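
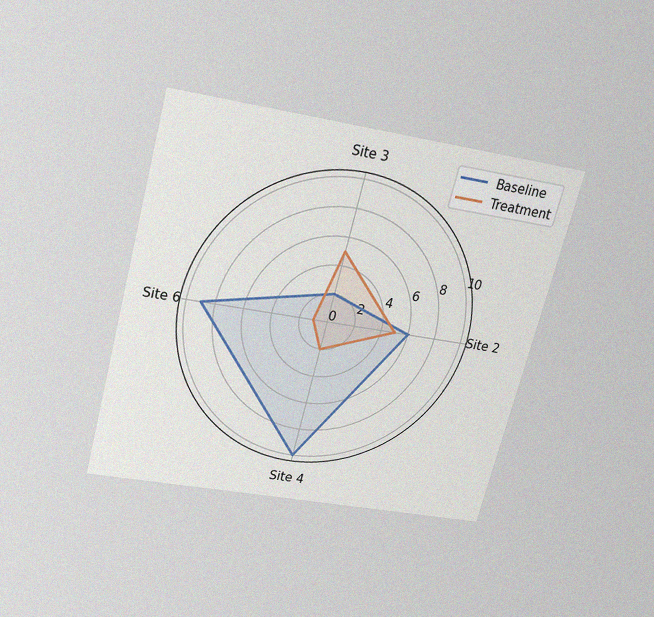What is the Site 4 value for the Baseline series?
10

The chart is tilted about 15° clockwise and viewed slightly from above, with some photo noise. On the Site 4 axis, Baseline reaches 10.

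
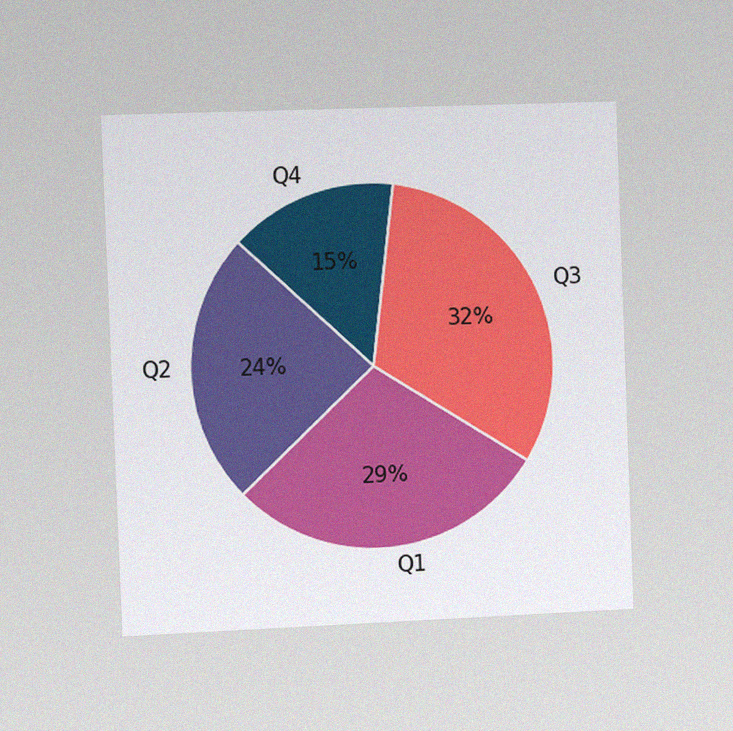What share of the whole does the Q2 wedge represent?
24%

The chart is tilted about 2° counter-clockwise and viewed slightly from the left, with some photo noise. The Q2 slice takes up 24% of the pie.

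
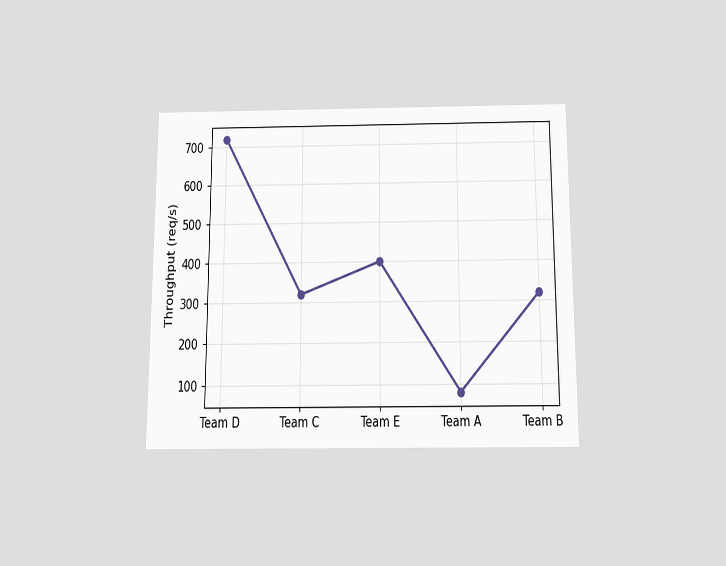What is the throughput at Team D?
The chart is viewed slightly from below. At Team D, the line is at 720req/s.

720req/s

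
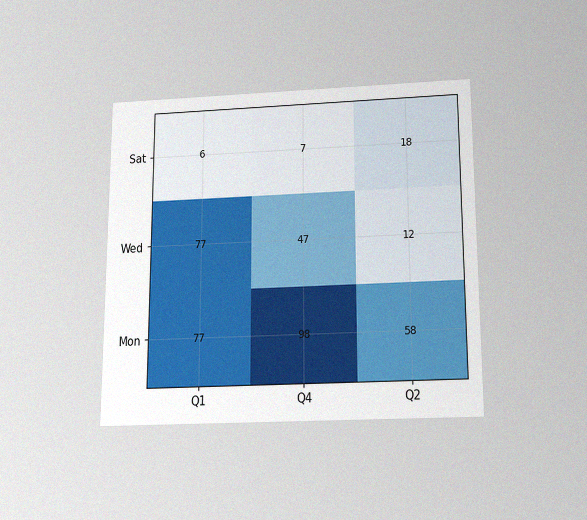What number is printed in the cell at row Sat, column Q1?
The chart is viewed slightly from below, with some photo noise. The (Sat, Q1) cell reads 6.

6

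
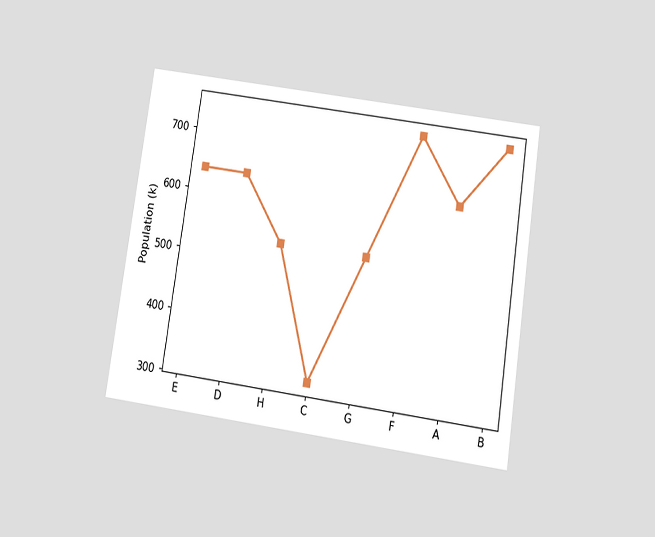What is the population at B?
The chart is tilted about 8° clockwise and viewed slightly from below. At B, the line is at 742k.

742k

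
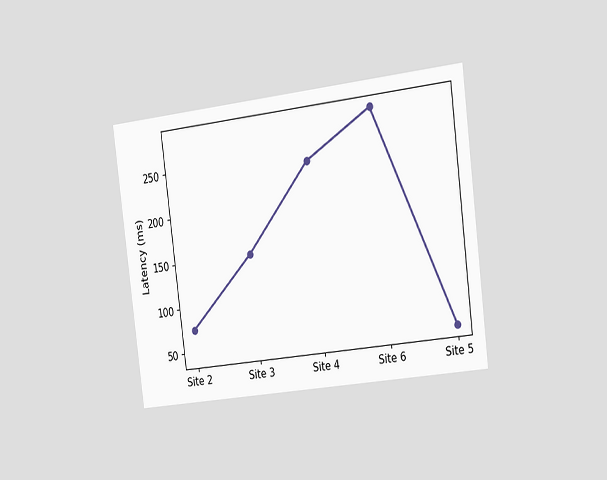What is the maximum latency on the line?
285ms

The chart is tilted about 7° counter-clockwise and viewed slightly from the right. The highest point is at Site 6, and reading across to the y-axis gives 285ms.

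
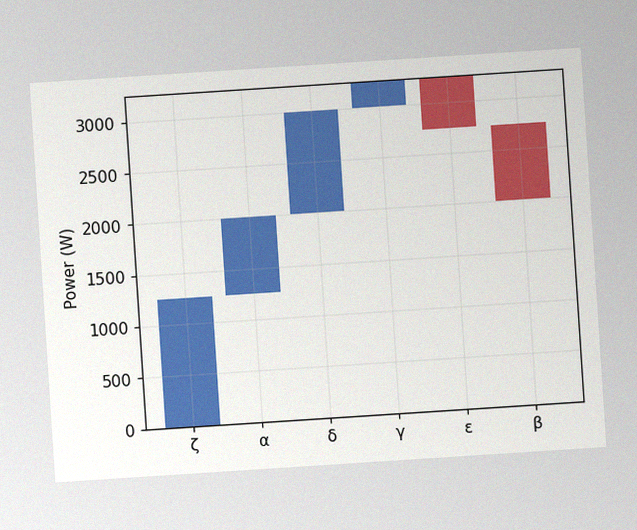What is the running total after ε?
2750W

The chart is tilted about 4° counter-clockwise, with some photo noise. After ε the running total reaches 2750W.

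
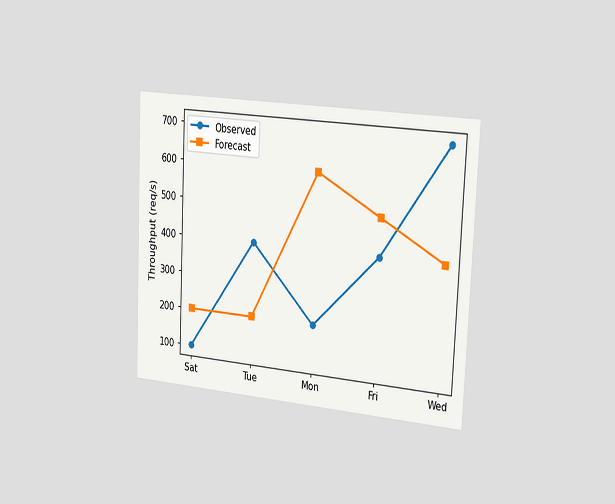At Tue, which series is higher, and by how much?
Observed, by 200req/s

The chart is tilted about 3° clockwise and viewed slightly from the right. At Tue, Observed sits above the other line by 200req/s.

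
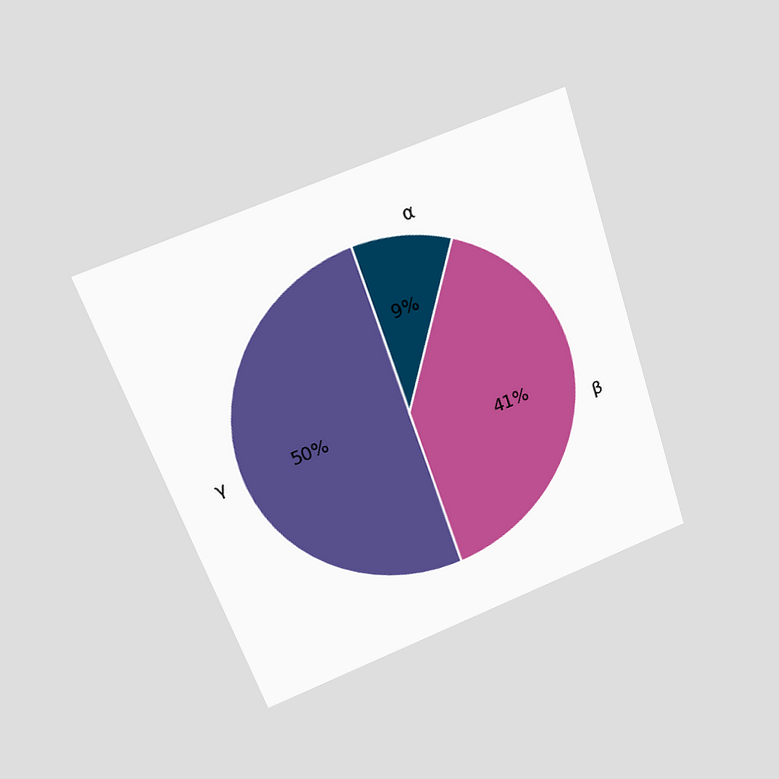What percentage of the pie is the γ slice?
The chart is tilted about 19° counter-clockwise and viewed slightly from above. The γ slice takes up 50% of the pie.

50%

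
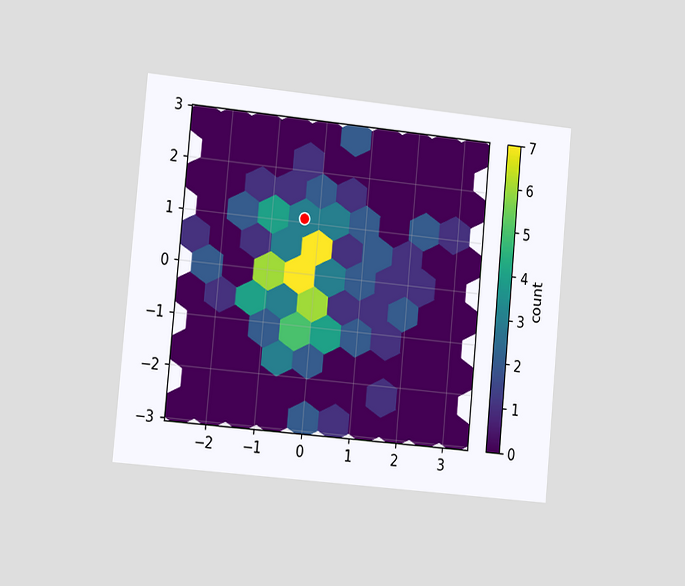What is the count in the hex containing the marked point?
3

The chart is tilted about 5° clockwise and viewed at a slight angle. The marked hex reads 3 on the colorbar.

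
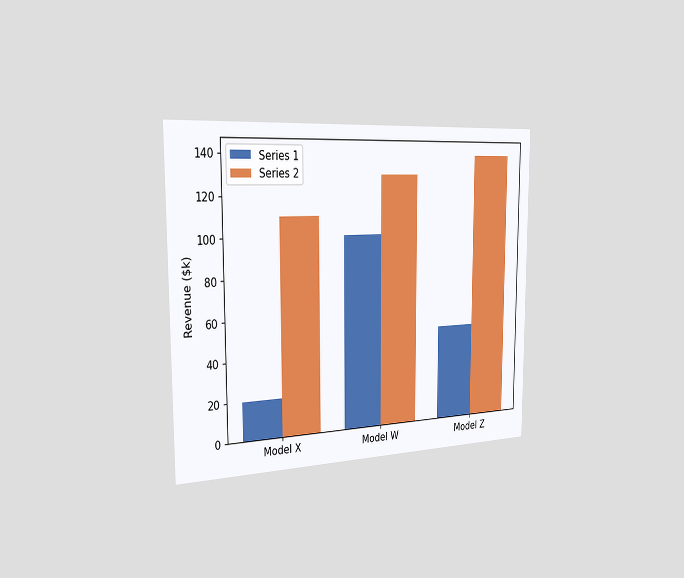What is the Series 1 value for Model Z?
$50k

The chart is viewed slightly from the left. The Series 1 bar at Model Z reaches $50k on the y-axis.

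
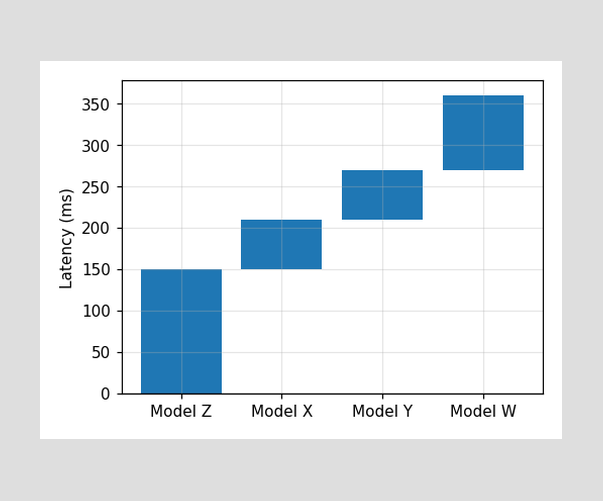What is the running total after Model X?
After Model X the running total reaches 210ms.

210ms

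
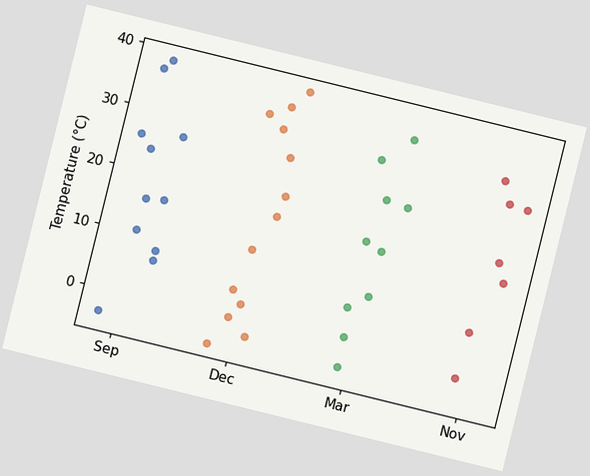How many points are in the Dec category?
The chart is tilted about 14° clockwise. Counting the markers in the Dec column gives 13.

13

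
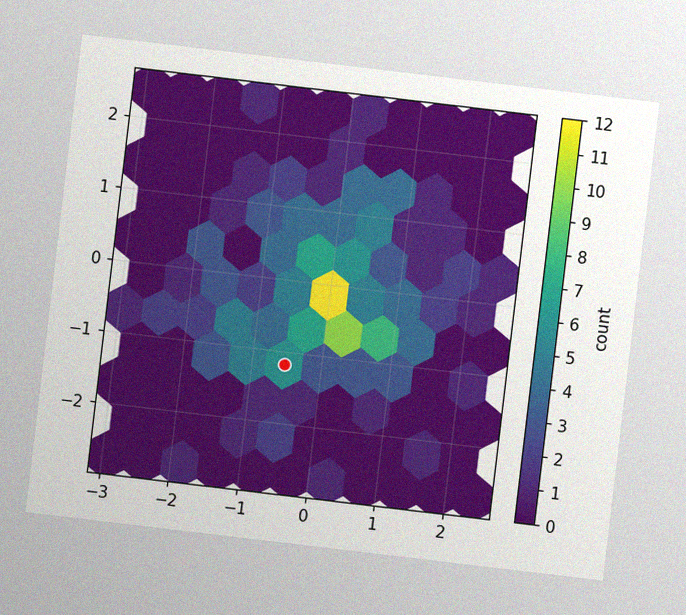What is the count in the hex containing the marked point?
The chart is tilted about 7° clockwise, with some photo noise. The marked hex reads 6 on the colorbar.

6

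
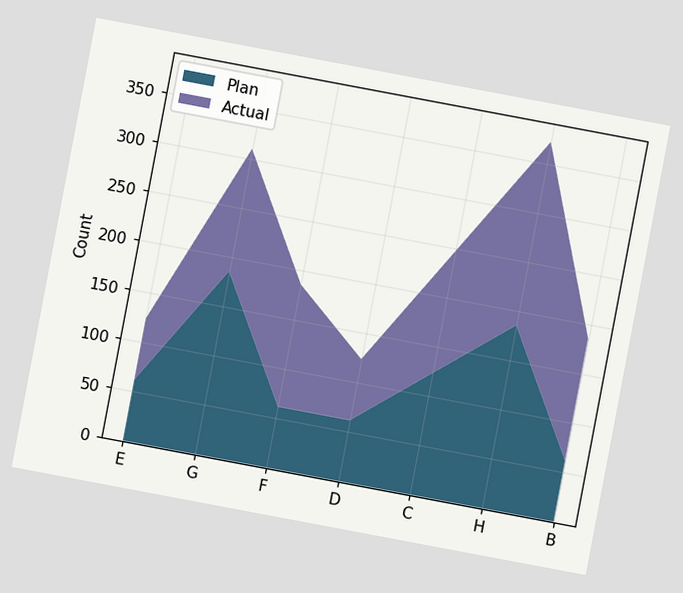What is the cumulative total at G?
The chart is tilted about 11° clockwise. The stacked total at G reaches 310.

310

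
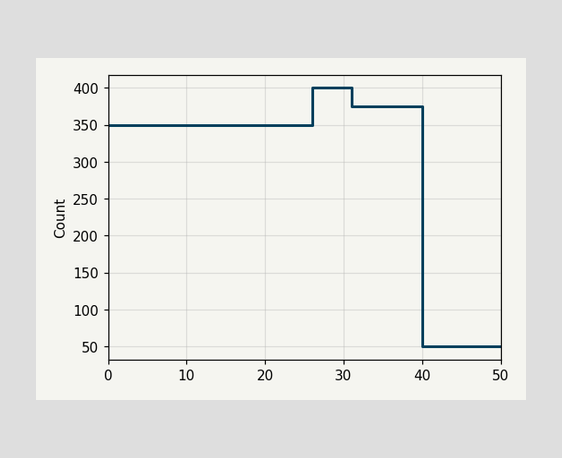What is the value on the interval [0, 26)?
On [0, 26) the step sits at 350.

350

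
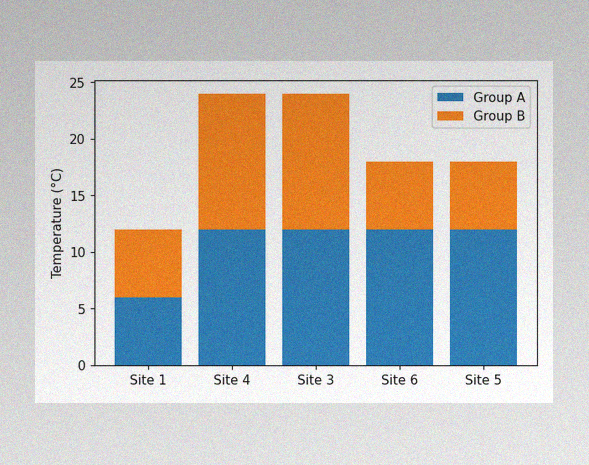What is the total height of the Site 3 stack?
The image has some photo noise and uneven lighting. The Site 3 stack's top reaches 24°C on the y-axis.

24°C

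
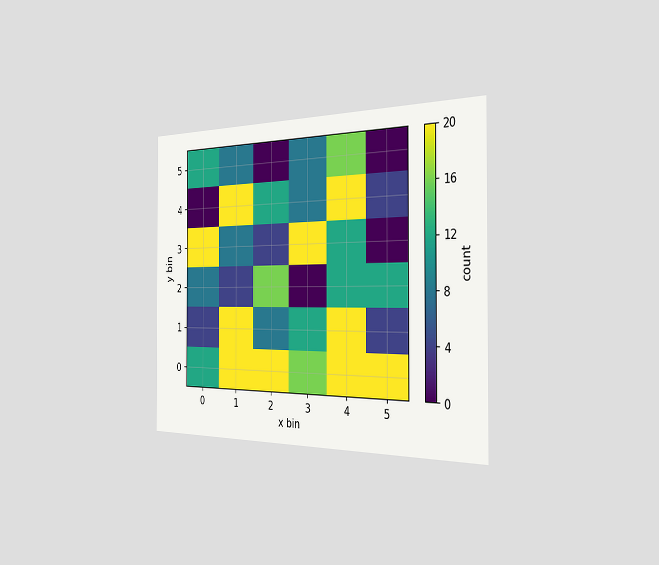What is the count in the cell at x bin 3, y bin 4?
8

The chart is viewed slightly from the right. Matching the cell (3, 4) against the colorbar gives 8.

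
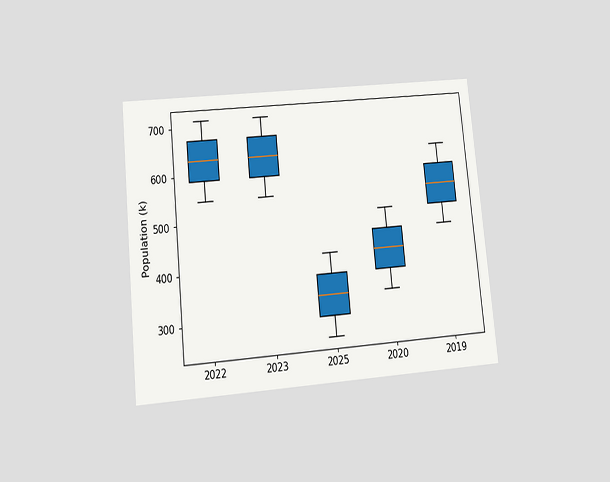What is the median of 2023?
The chart is tilted about 6° counter-clockwise and viewed slightly from below. The median line in the 2023 box sits at 630k.

630k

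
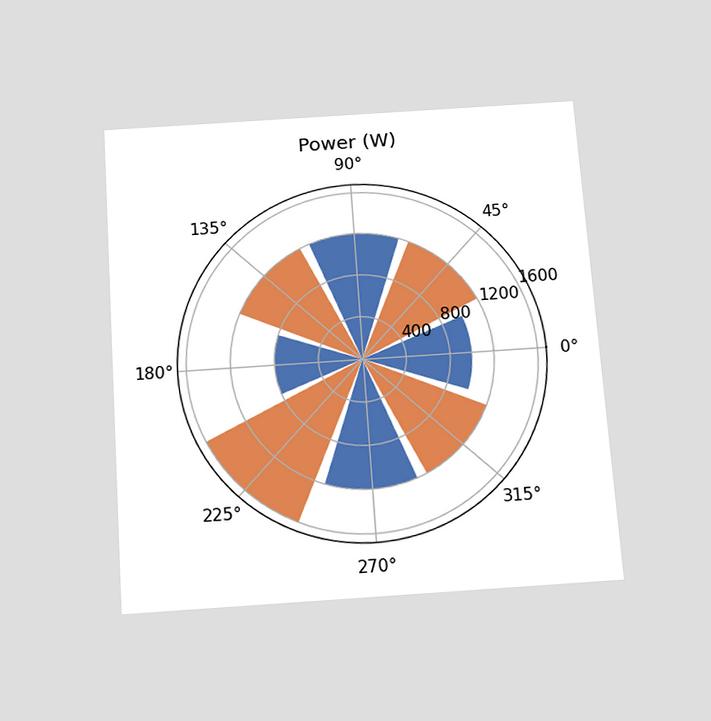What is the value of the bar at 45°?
1200W

The chart is tilted about 4° counter-clockwise and viewed slightly from below. The bar at 45° reaches 1200W on the radial axis.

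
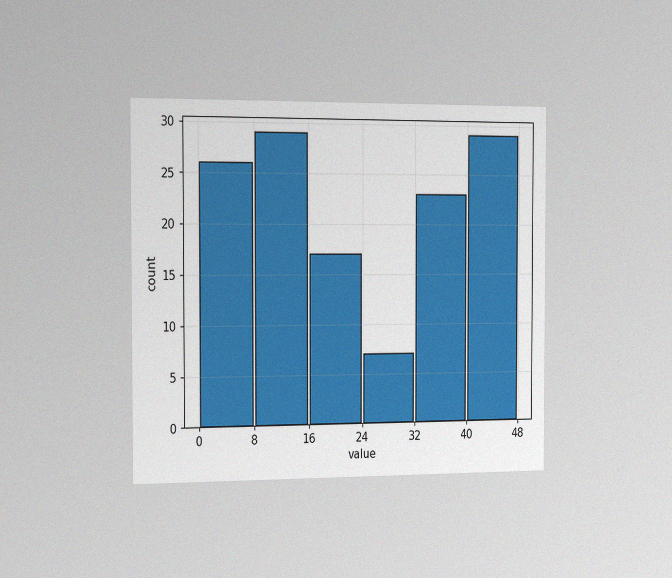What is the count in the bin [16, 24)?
The chart is viewed slightly from the left, with some photo noise. The [16, 24) bin has height 17.

17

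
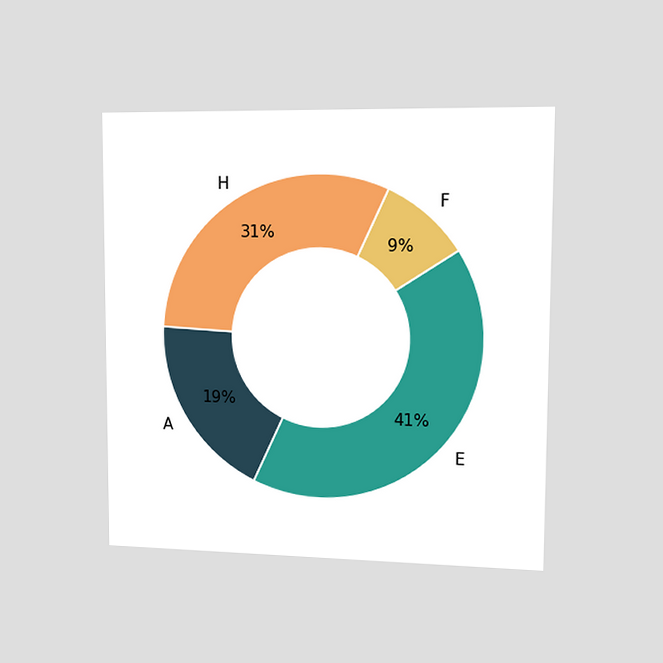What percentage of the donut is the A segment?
19%

The chart is viewed slightly from the right. The A segment takes up 19% of the ring.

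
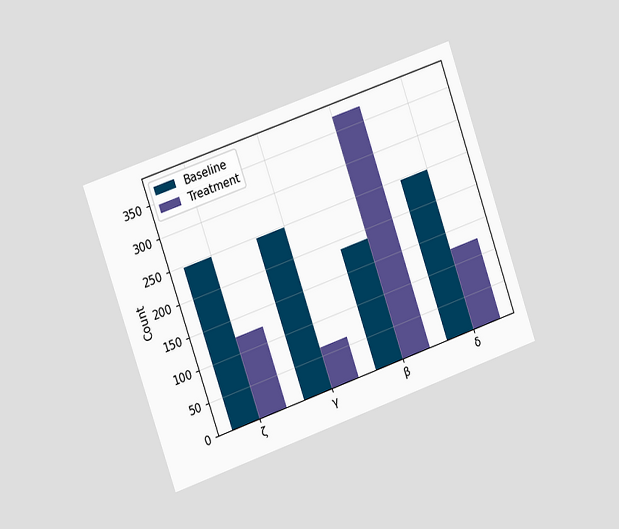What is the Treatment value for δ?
The chart is tilted about 19° counter-clockwise and viewed slightly from the left. The Treatment bar at δ reaches 124 on the y-axis.

124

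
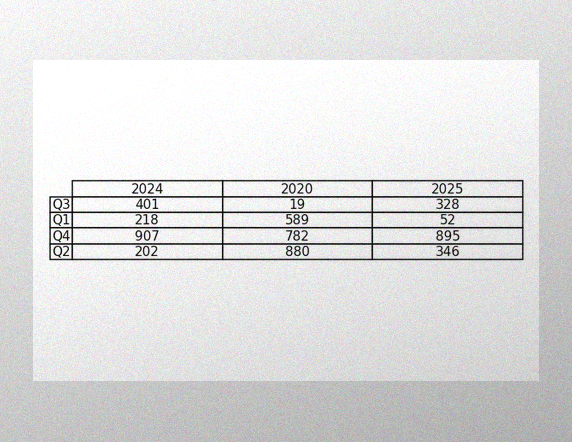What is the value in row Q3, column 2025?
The image has some photo noise and uneven lighting. The (Q3, 2025) cell reads 328.

328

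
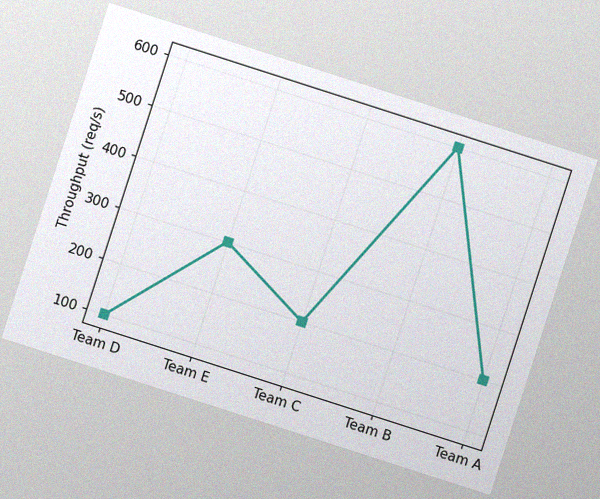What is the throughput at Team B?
600req/s

The chart is tilted about 18° clockwise, with some photo noise. At Team B, the line is at 600req/s.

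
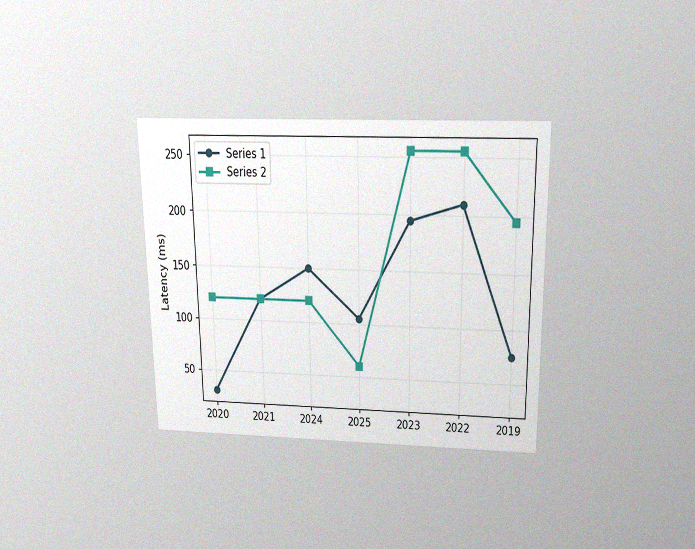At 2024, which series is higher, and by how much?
Series 1, by 30ms

The chart is viewed slightly from above, with some photo noise. At 2024, Series 1 sits above the other line by 30ms.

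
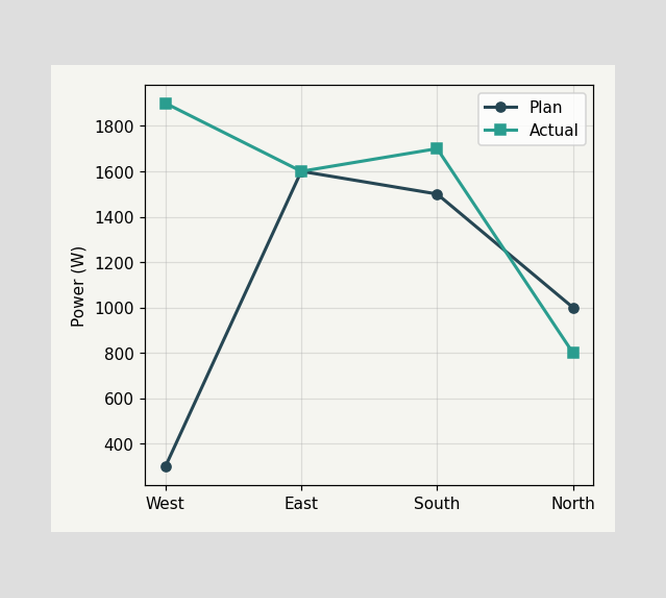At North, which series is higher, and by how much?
At North, Plan sits above the other line by 200W.

Plan, by 200W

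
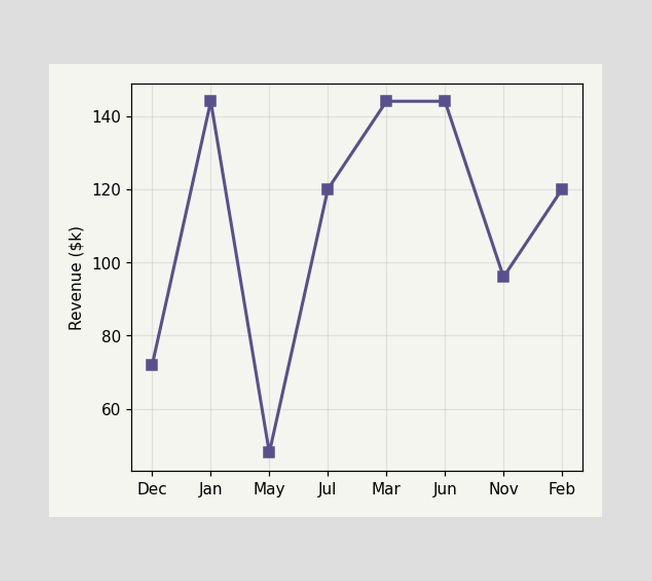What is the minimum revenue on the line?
$48k

The lowest point is at May, and reading across to the y-axis gives $48k.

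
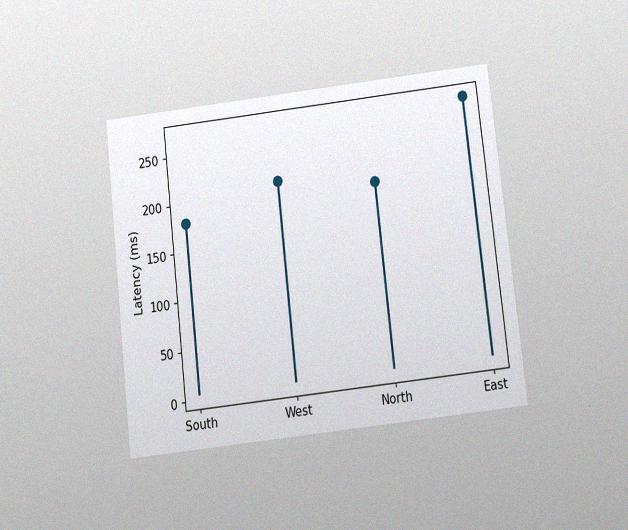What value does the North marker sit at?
The chart is tilted about 6° counter-clockwise and viewed slightly from below, with some photo noise. The North marker sits at 195ms.

195ms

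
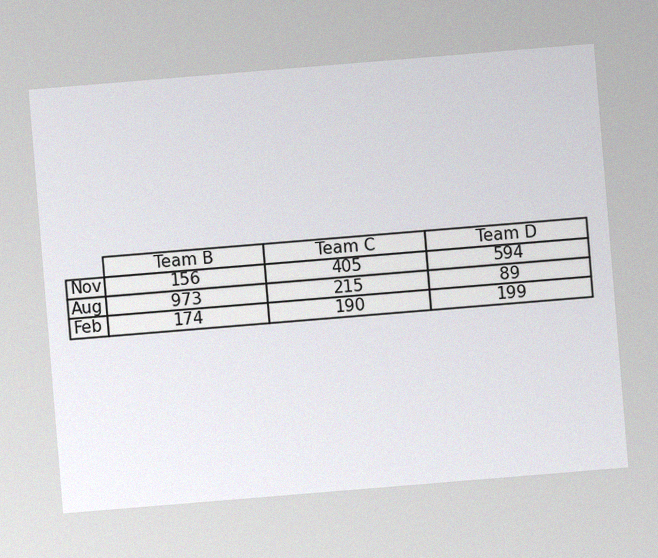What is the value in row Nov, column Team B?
The chart is tilted about 5° counter-clockwise, with some photo noise. The (Nov, Team B) cell reads 156.

156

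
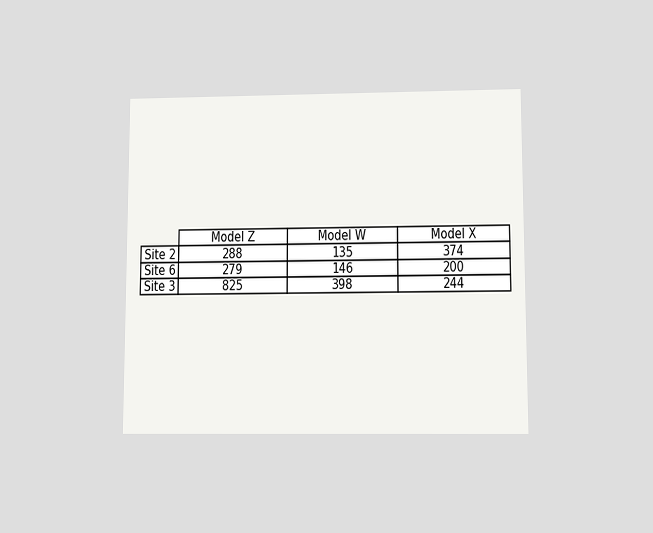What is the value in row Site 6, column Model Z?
The chart is viewed slightly from below. The (Site 6, Model Z) cell reads 279.

279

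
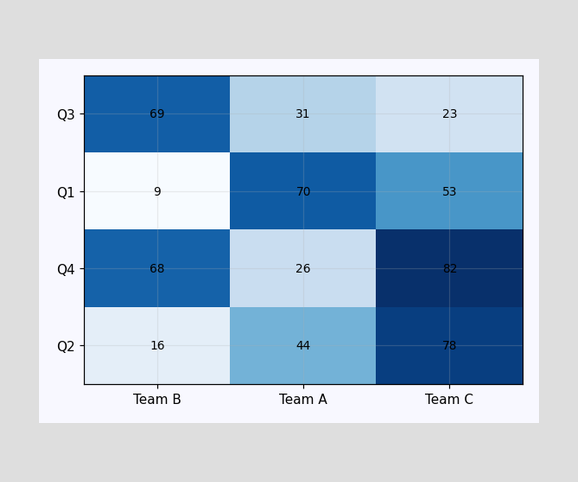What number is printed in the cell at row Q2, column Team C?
78

The (Q2, Team C) cell reads 78.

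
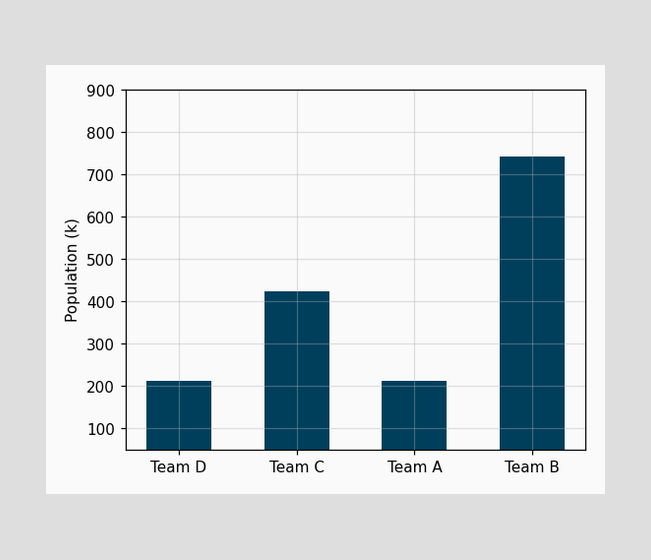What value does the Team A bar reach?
212k

Reading along the chart's y-axis, the Team A bar reaches 212k.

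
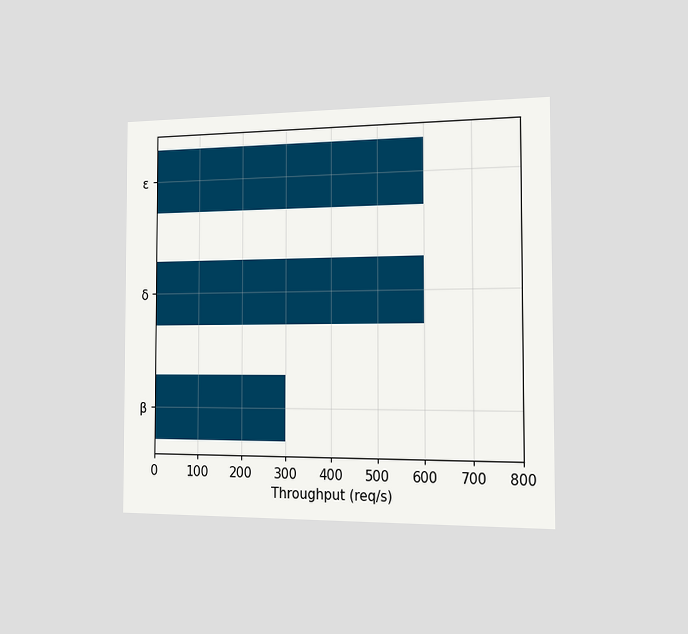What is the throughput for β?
The chart is viewed slightly from the right. Reading along the chart's x-axis, the β bar reaches 300req/s.

300req/s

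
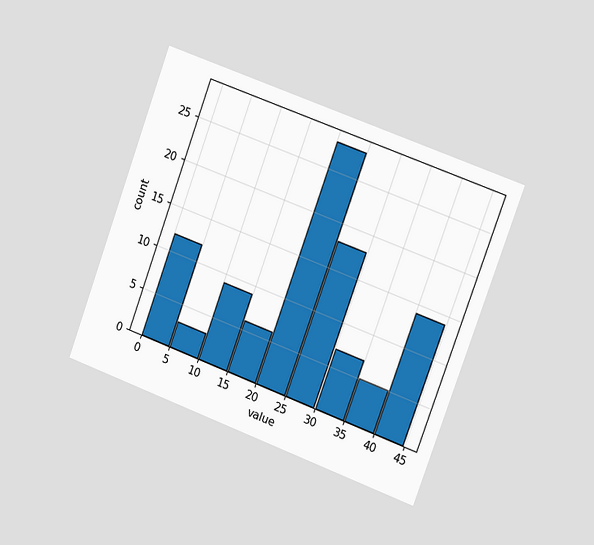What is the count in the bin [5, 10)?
The chart is tilted about 20° clockwise and viewed slightly from the right. The [5, 10) bin has height 3.

3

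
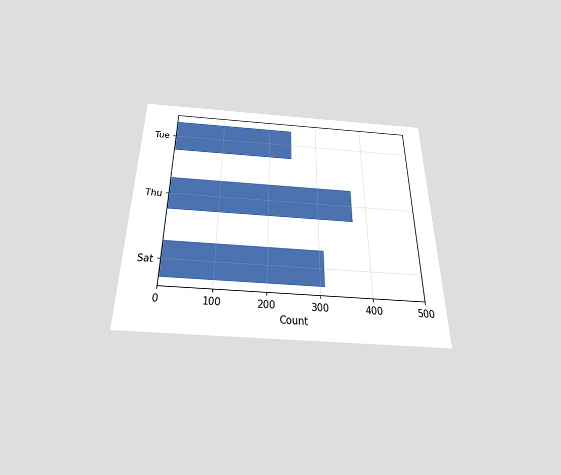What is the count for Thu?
372

The chart is viewed slightly from below. Reading along the chart's x-axis, the Thu bar reaches 372.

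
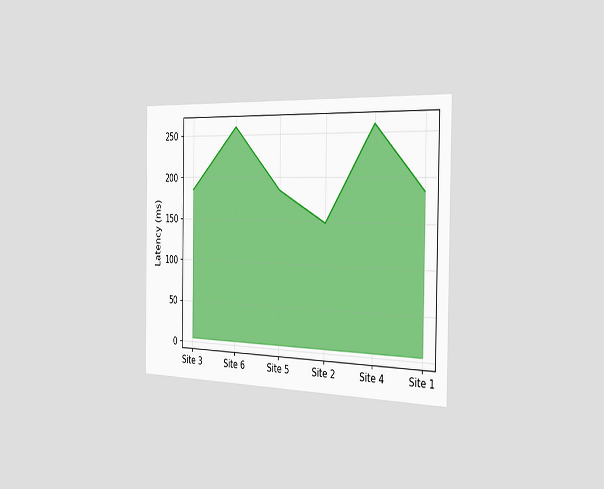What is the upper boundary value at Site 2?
The chart is viewed slightly from the right. At Site 2 the upper boundary is at 148ms.

148ms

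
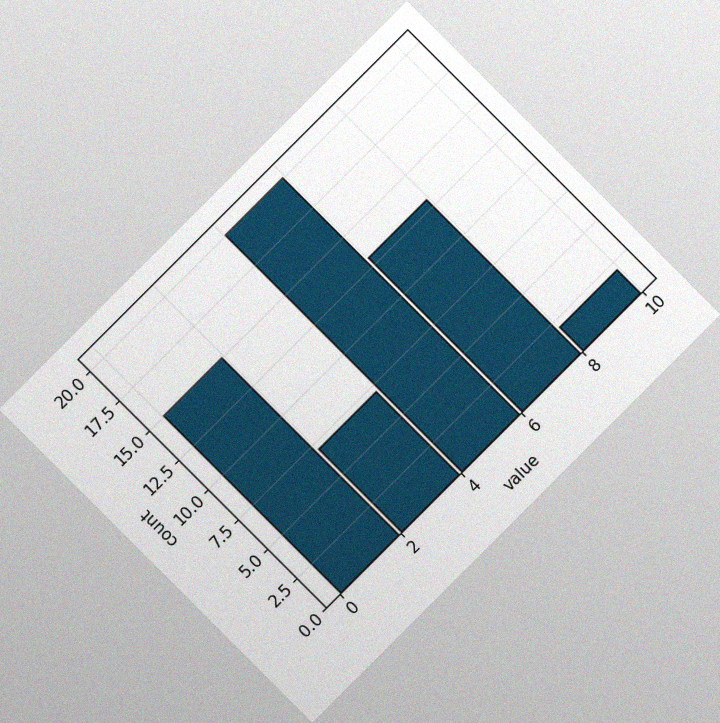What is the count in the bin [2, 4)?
The chart is tilted about 45° counter-clockwise, with some photo noise. The [2, 4) bin has height 7.

7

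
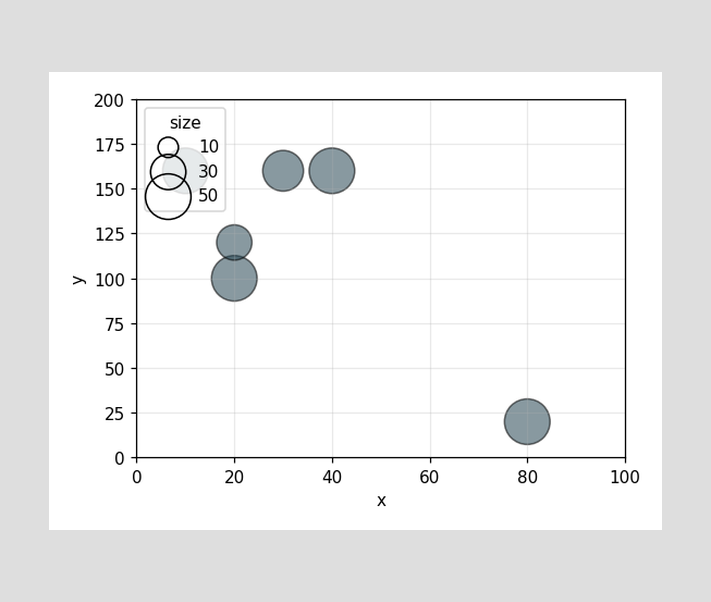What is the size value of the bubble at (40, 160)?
50

Matching the bubble at (40, 160) against the size legend gives 50.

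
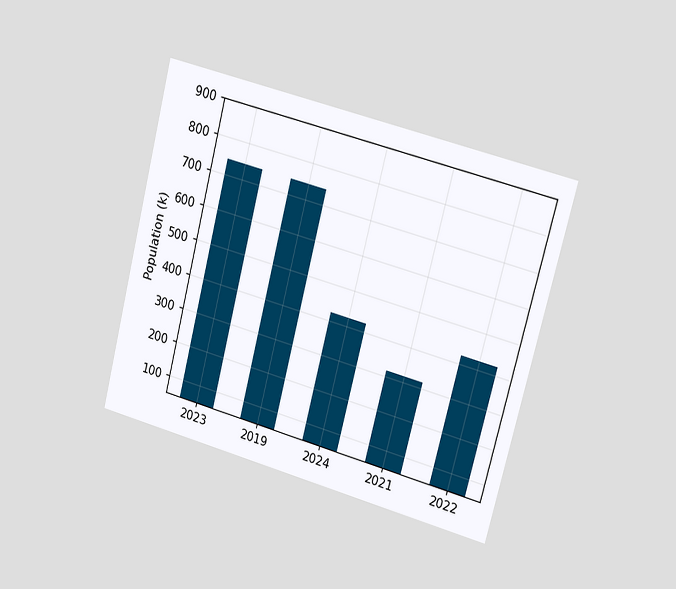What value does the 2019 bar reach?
742k

The chart is tilted about 14° clockwise and viewed slightly from the right. Reading along the chart's y-axis, the 2019 bar reaches 742k.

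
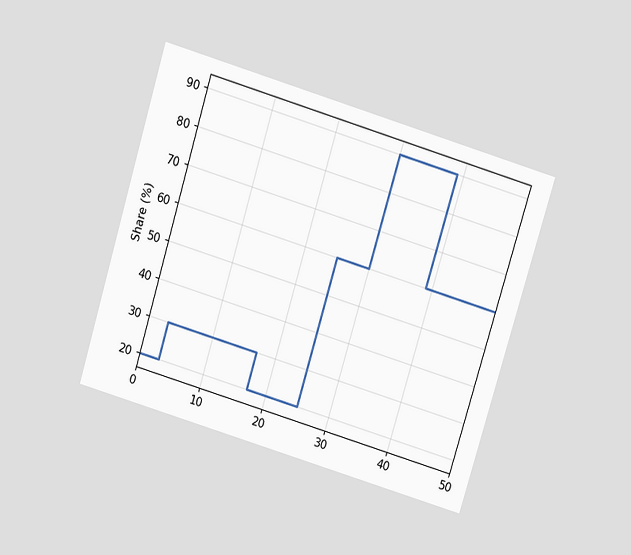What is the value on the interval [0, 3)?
The chart is tilted about 17° clockwise and viewed slightly from above. On [0, 3) the step sits at 20%.

20%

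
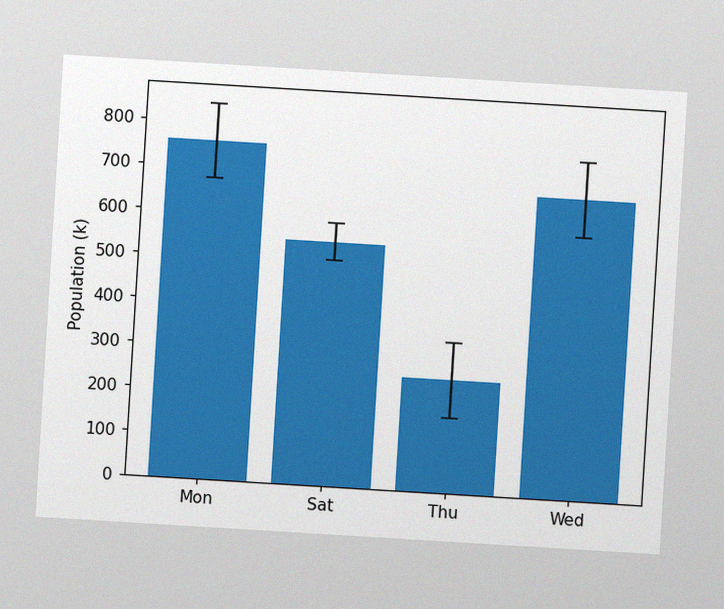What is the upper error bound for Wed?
The chart is tilted about 3° clockwise, with some photo noise. The Wed bar's upper whisker reaches 756k.

756k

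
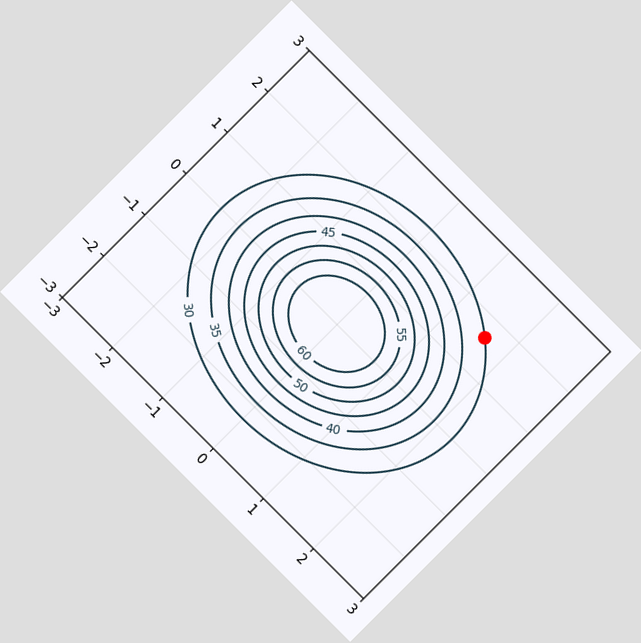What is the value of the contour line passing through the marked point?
30

The chart is tilted about 45° clockwise. The marked point sits on the contour labelled 30.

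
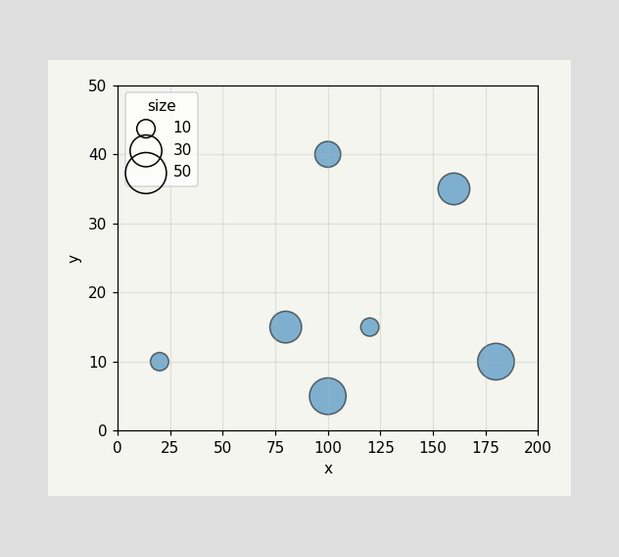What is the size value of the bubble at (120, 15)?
Matching the bubble at (120, 15) against the size legend gives 10.

10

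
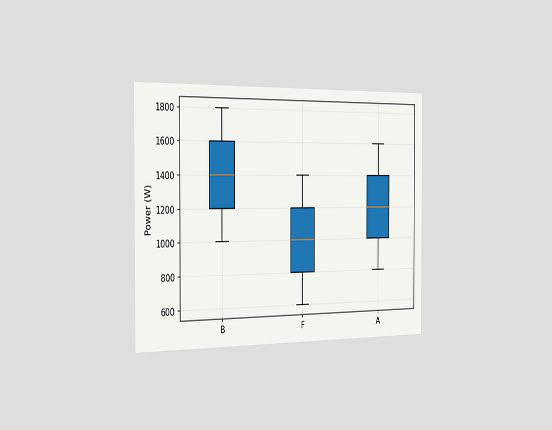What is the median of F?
1000W

The chart is viewed slightly from the left. The median line in the F box sits at 1000W.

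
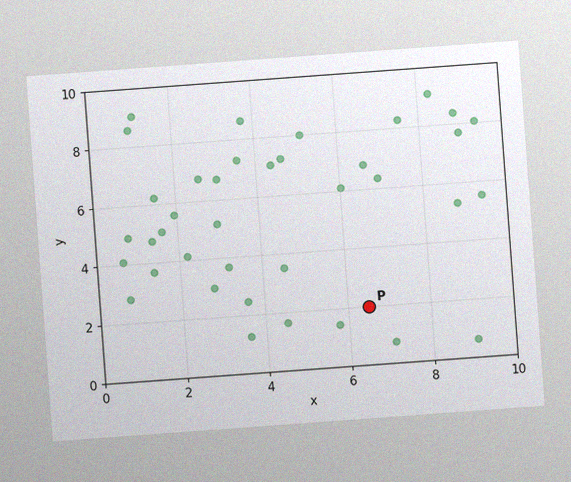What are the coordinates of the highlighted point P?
The chart is tilted about 4° counter-clockwise, with some photo noise. Following the gridlines from P to each axis, P sits at (6.5, 2).

(6.5, 2)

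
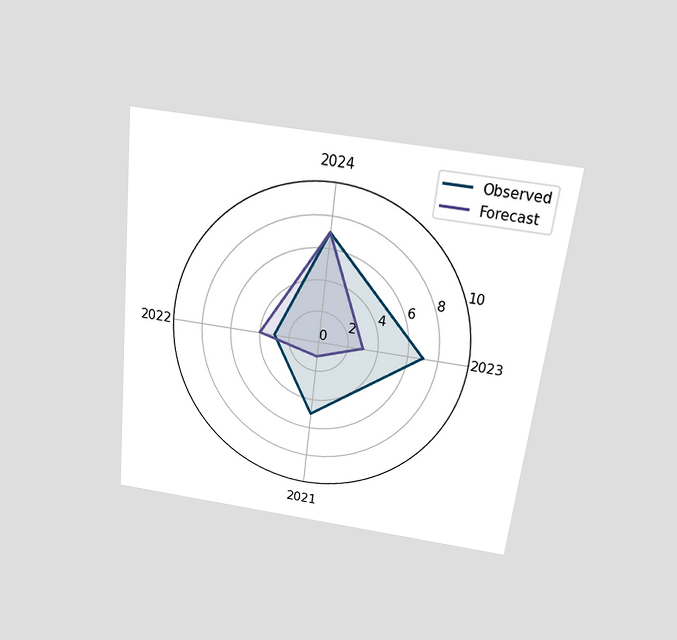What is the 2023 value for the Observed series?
7

The chart is tilted about 6° clockwise and viewed slightly from above. On the 2023 axis, Observed reaches 7.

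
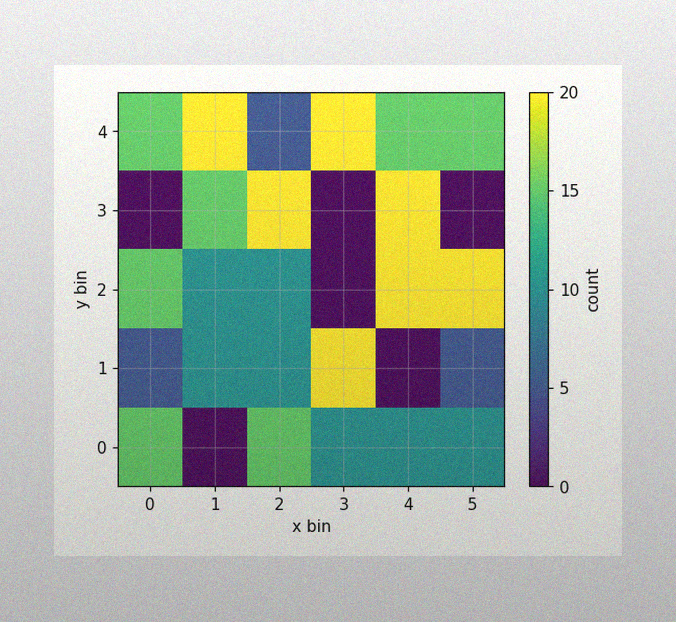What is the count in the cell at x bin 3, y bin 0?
10

The image has some photo noise and uneven lighting. Matching the cell (3, 0) against the colorbar gives 10.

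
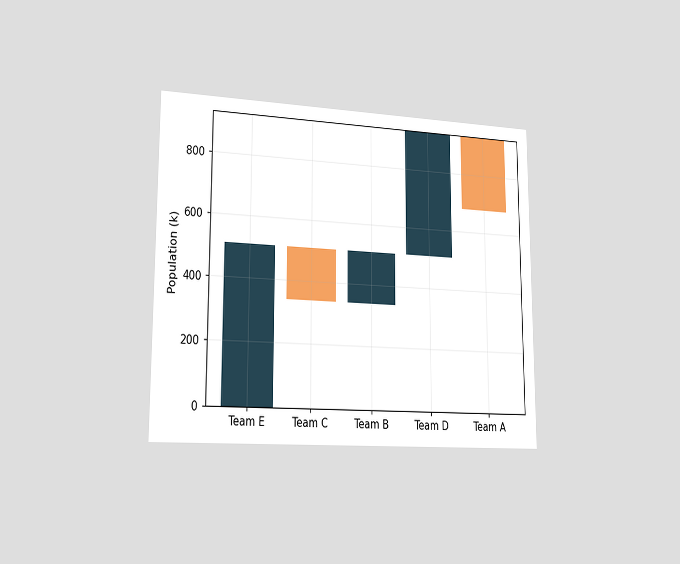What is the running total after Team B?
The chart is viewed slightly from the left. After Team B the running total reaches 510k.

510k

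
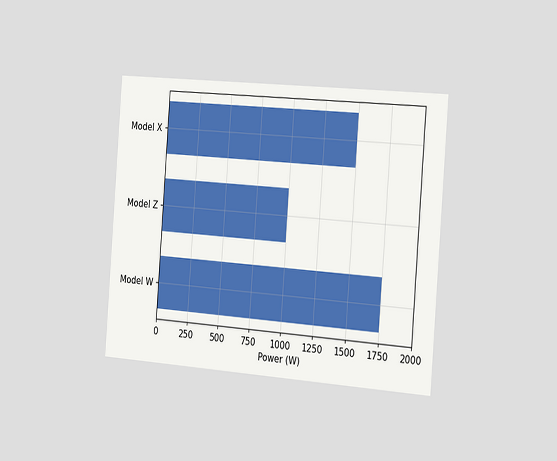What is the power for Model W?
1750W

The chart is tilted about 4° clockwise and viewed slightly from the right. Reading along the chart's x-axis, the Model W bar reaches 1750W.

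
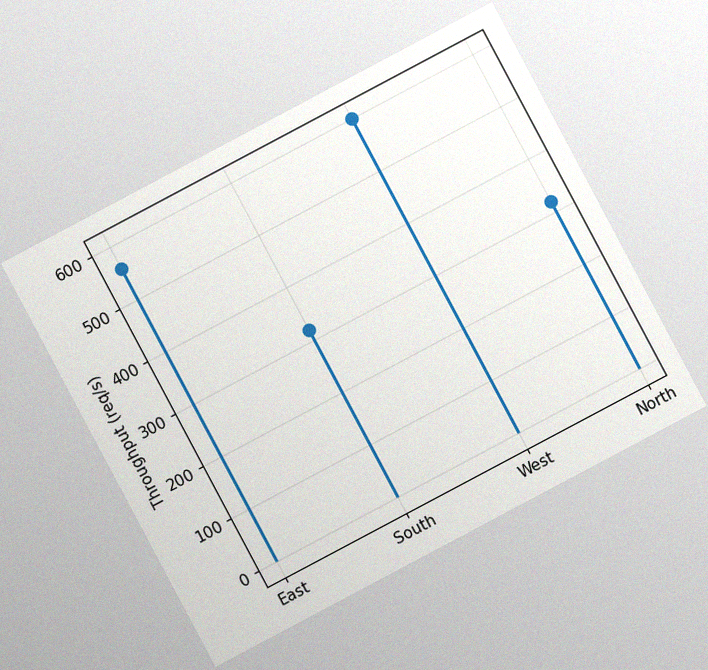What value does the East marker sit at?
560req/s

The chart is tilted about 28° counter-clockwise, with some photo noise. The East marker sits at 560req/s.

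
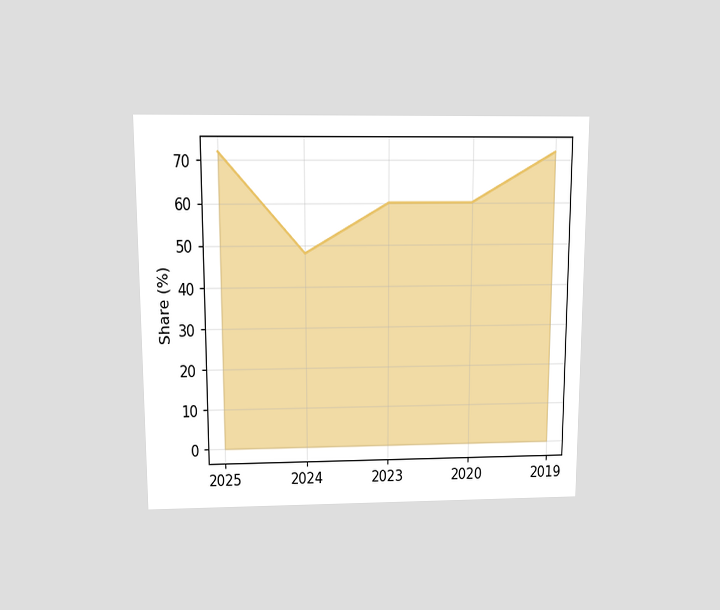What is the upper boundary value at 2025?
The chart is viewed slightly from above. At 2025 the upper boundary is at 72%.

72%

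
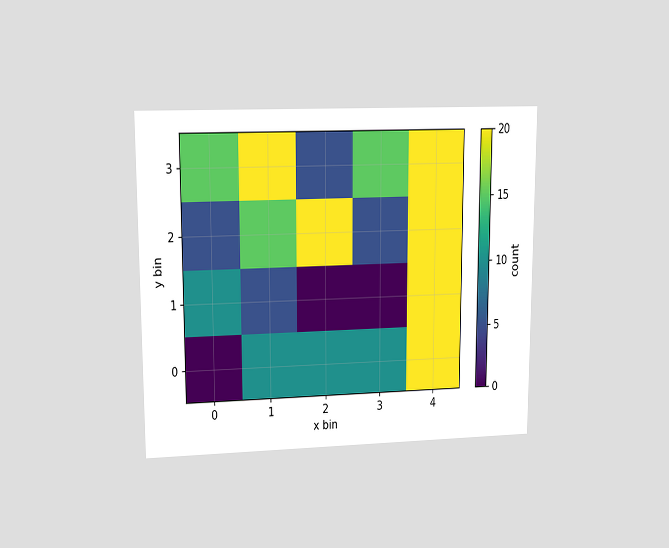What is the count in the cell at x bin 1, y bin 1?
The chart is viewed at a slight angle. Matching the cell (1, 1) against the colorbar gives 5.

5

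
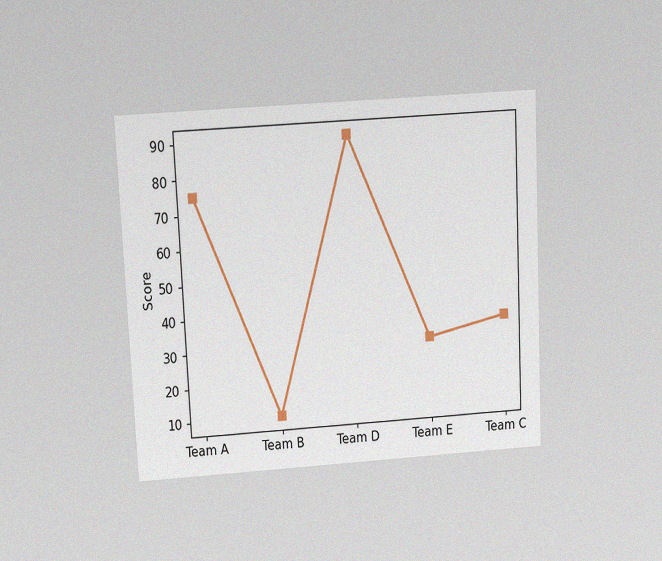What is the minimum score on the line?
10

The chart is tilted about 3° counter-clockwise and viewed slightly from above, with some photo noise. The lowest point is at Team B, and reading across to the y-axis gives 10.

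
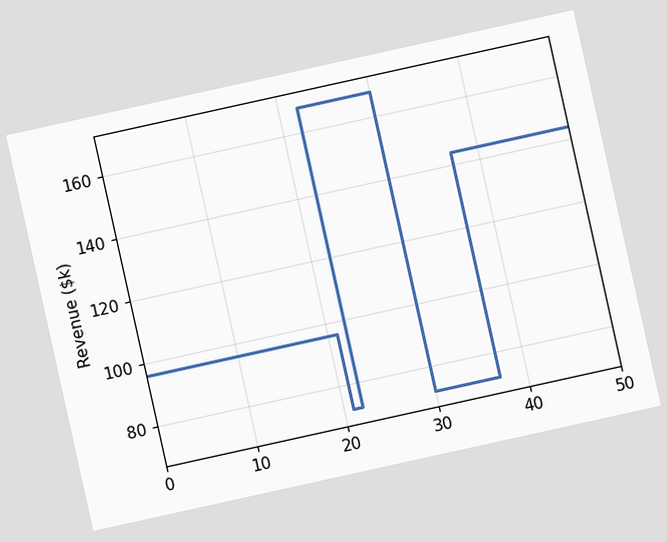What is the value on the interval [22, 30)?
$168k

The chart is tilted about 12° counter-clockwise. On [22, 30) the step sits at $168k.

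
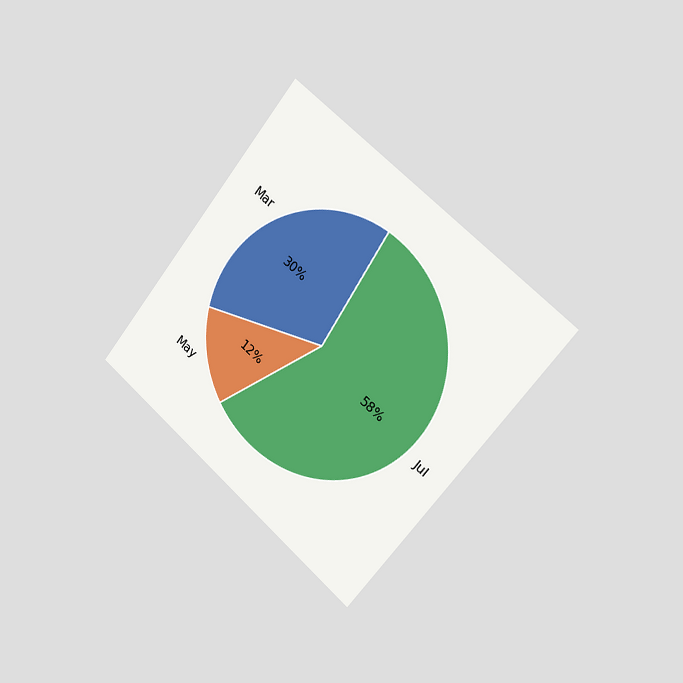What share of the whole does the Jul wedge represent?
58%

The chart is tilted about 39° clockwise and viewed slightly from the right. The Jul slice takes up 58% of the pie.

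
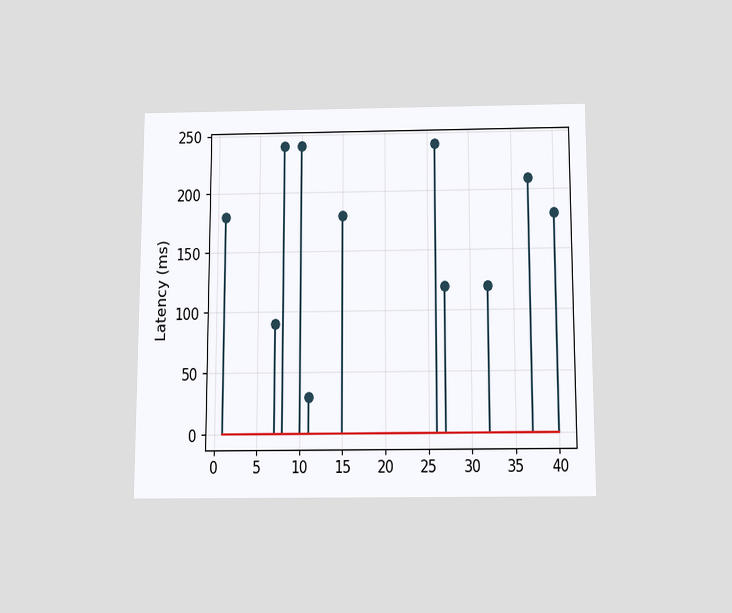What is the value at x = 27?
The chart is viewed slightly from below. The stem at x=27 reaches 120ms.

120ms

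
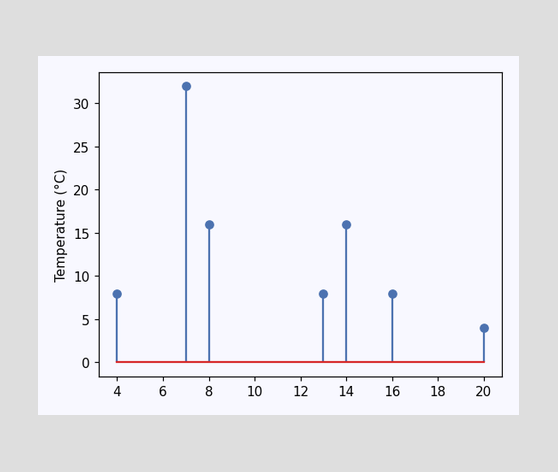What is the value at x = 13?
8°C

The stem at x=13 reaches 8°C.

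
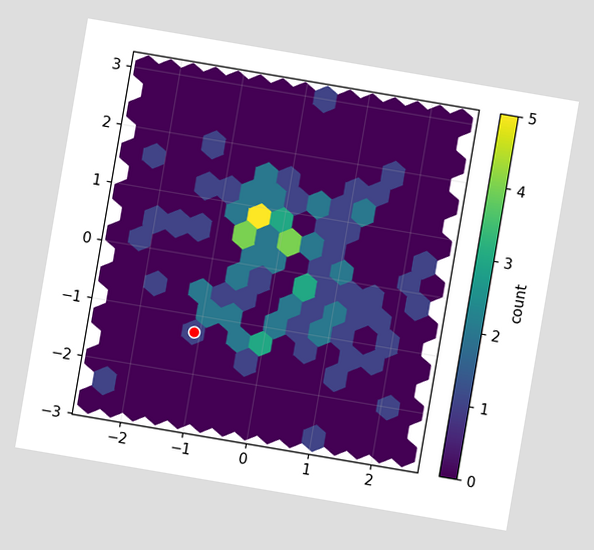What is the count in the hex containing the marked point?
1

The chart is tilted about 10° clockwise. The marked hex reads 1 on the colorbar.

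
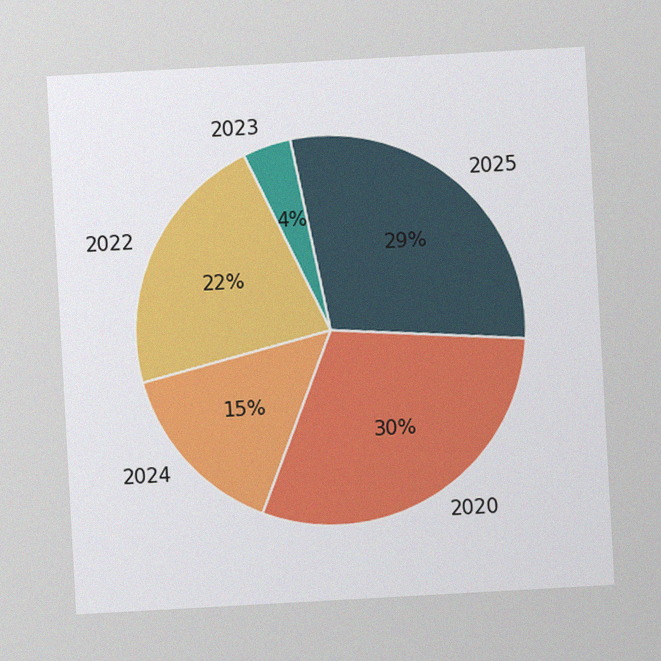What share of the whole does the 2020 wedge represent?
The chart is tilted about 3° counter-clockwise, with some photo noise. The 2020 slice takes up 30% of the pie.

30%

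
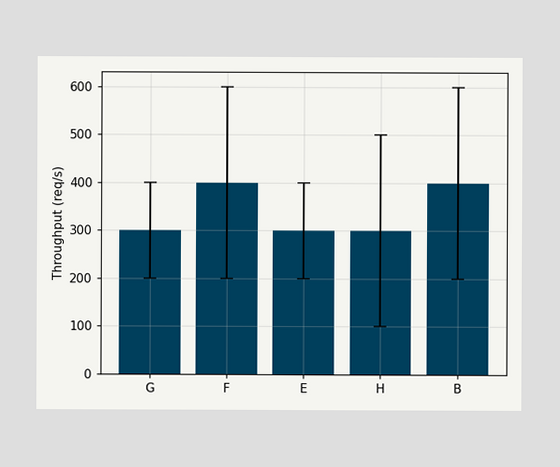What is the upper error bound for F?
600req/s

The F bar's upper whisker reaches 600req/s.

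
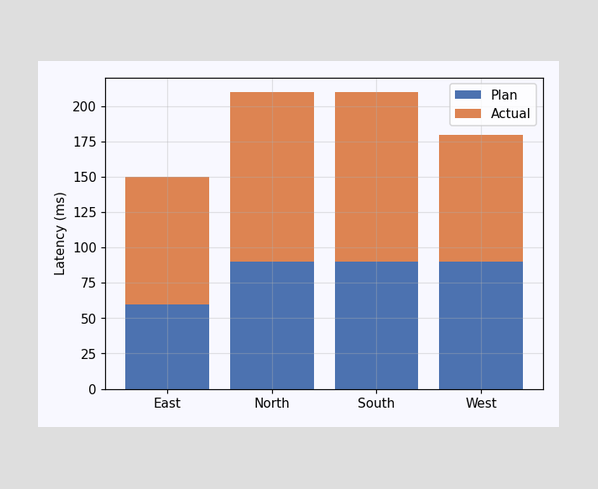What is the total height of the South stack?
210ms

The South stack's top reaches 210ms on the y-axis.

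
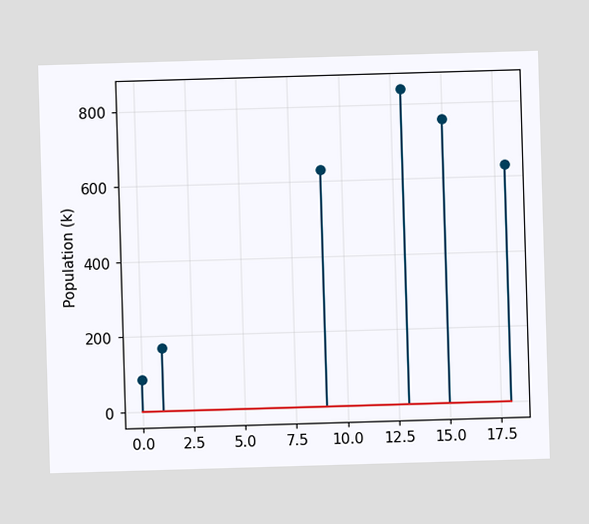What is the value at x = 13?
The stem at x=13 reaches 840k.

840k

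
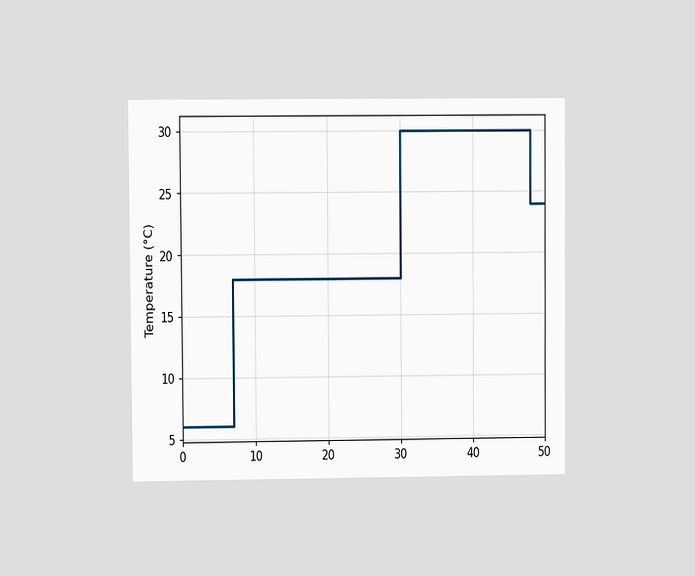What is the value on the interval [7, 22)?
The chart is viewed at a slight angle. On [7, 22) the step sits at 18°C.

18°C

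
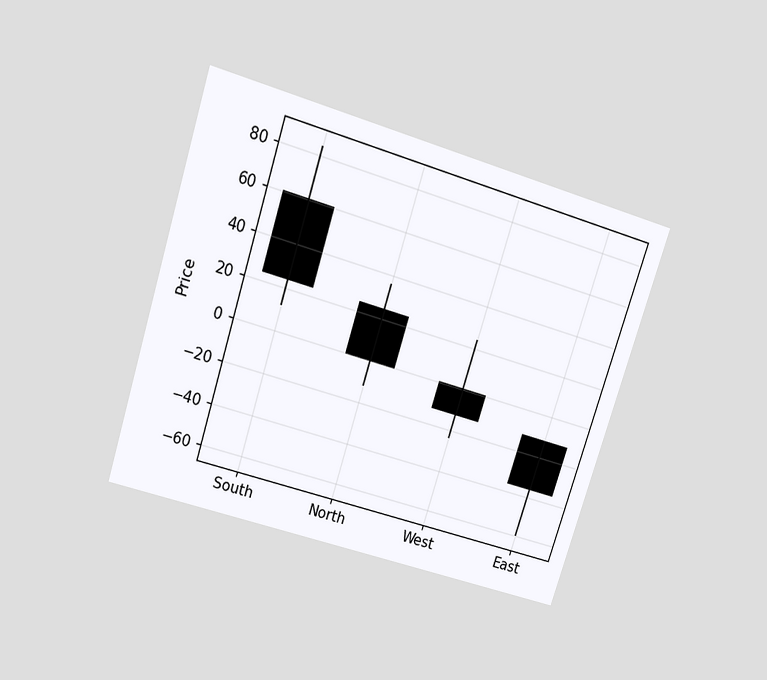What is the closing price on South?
24

The chart is tilted about 17° clockwise and viewed slightly from above. The South candle closes at 24.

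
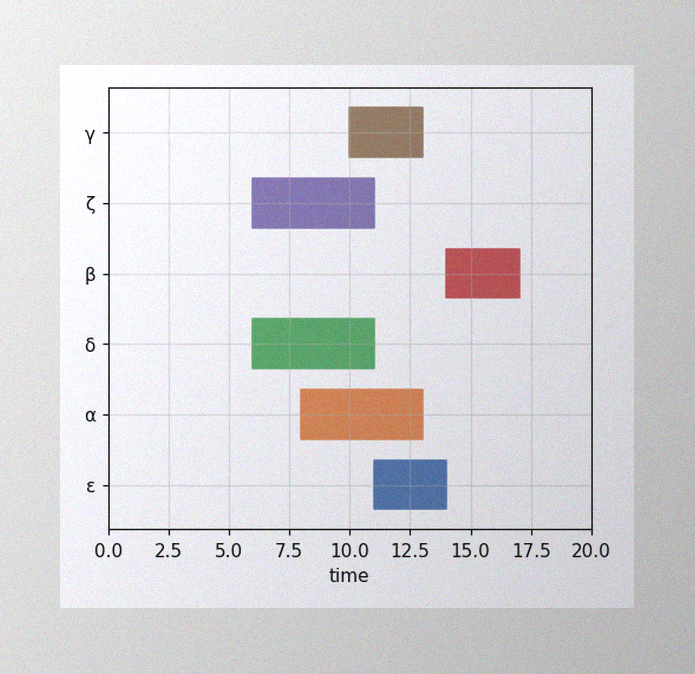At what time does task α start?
The image has some photo noise and uneven lighting. The α bar begins at t=8.

8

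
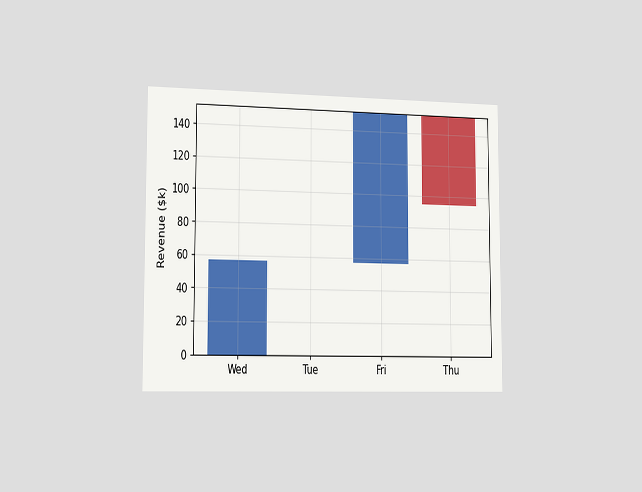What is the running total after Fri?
$152k

The chart is viewed slightly from the left. After Fri the running total reaches $152k.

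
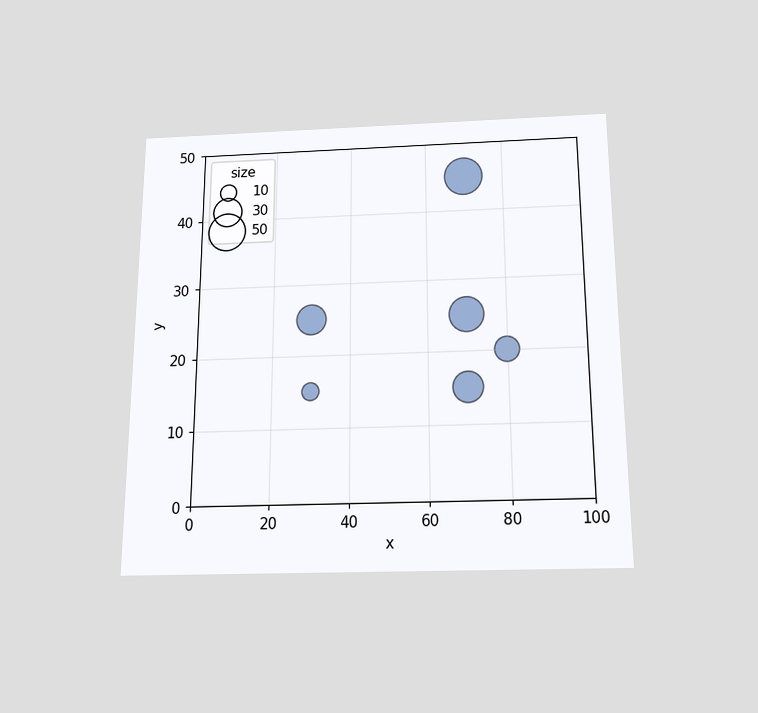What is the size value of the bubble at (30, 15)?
The chart is viewed slightly from below. Matching the bubble at (30, 15) against the size legend gives 10.

10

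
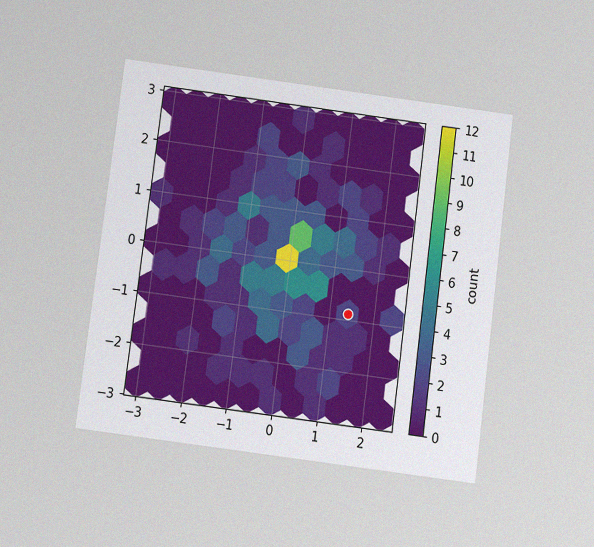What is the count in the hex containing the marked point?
2

The chart is tilted about 7° clockwise and viewed slightly from below, with some photo noise. The marked hex reads 2 on the colorbar.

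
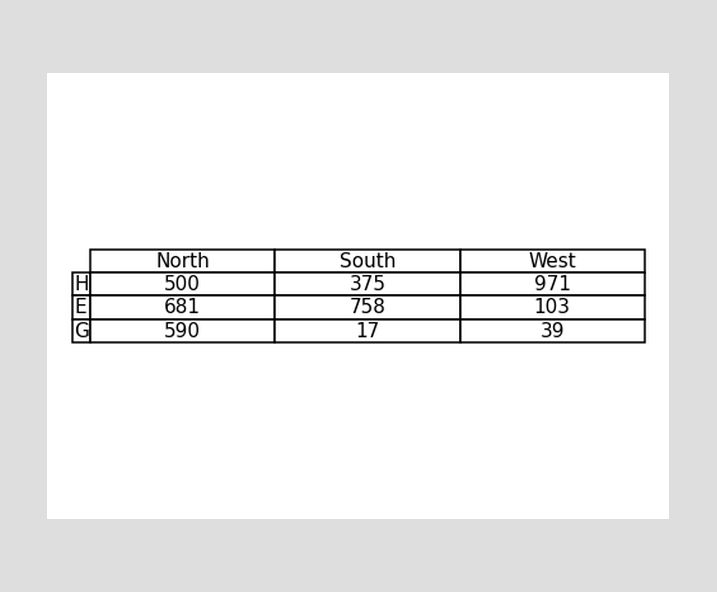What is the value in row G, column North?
590

The (G, North) cell reads 590.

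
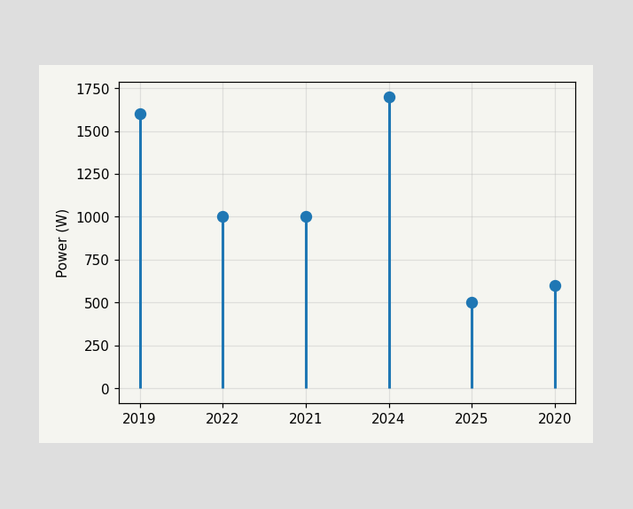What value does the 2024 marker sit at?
1700W

The 2024 marker sits at 1700W.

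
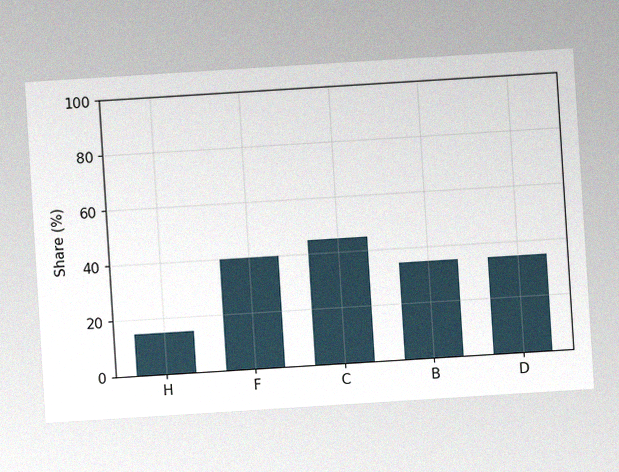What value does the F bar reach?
The chart is tilted about 4° counter-clockwise, with some photo noise. Reading along the chart's y-axis, the F bar reaches 40%.

40%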